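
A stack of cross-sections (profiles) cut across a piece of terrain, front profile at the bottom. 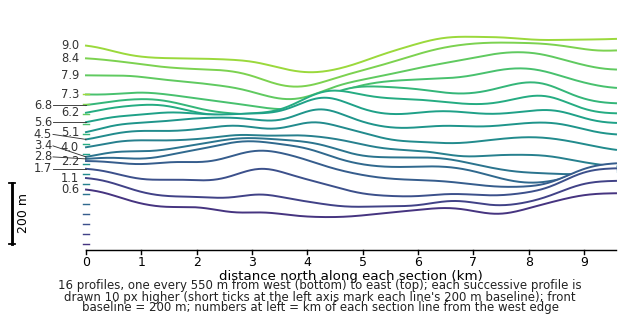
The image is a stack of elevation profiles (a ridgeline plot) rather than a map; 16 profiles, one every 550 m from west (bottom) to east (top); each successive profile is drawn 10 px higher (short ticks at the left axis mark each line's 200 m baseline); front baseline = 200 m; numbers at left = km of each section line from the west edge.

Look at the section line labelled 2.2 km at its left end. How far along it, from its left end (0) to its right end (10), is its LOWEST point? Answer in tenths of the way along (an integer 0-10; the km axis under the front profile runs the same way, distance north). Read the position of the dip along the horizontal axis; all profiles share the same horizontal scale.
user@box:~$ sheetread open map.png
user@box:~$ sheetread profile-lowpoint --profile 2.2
8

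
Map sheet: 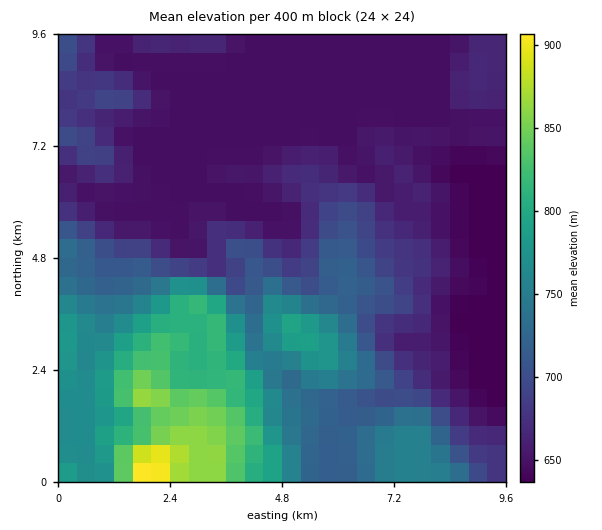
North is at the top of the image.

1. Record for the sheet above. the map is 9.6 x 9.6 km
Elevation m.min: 640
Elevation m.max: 920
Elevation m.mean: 700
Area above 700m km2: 36.6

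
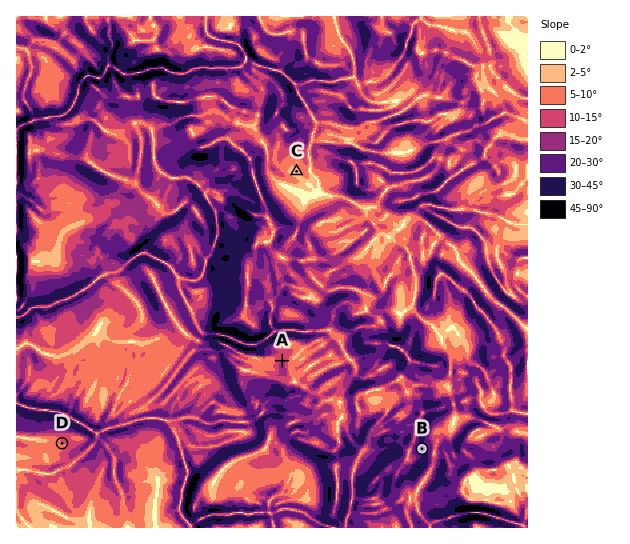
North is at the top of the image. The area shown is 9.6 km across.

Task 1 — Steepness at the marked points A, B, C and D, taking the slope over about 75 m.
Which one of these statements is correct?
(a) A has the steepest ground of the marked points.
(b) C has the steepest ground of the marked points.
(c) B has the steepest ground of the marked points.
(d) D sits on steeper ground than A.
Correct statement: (c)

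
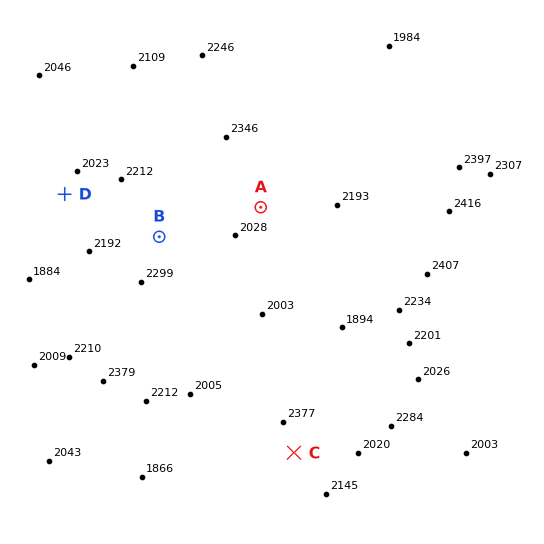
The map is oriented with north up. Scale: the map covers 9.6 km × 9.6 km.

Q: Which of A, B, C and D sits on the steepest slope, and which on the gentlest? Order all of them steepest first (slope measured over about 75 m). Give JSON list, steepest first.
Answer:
["C", "A", "B", "D"]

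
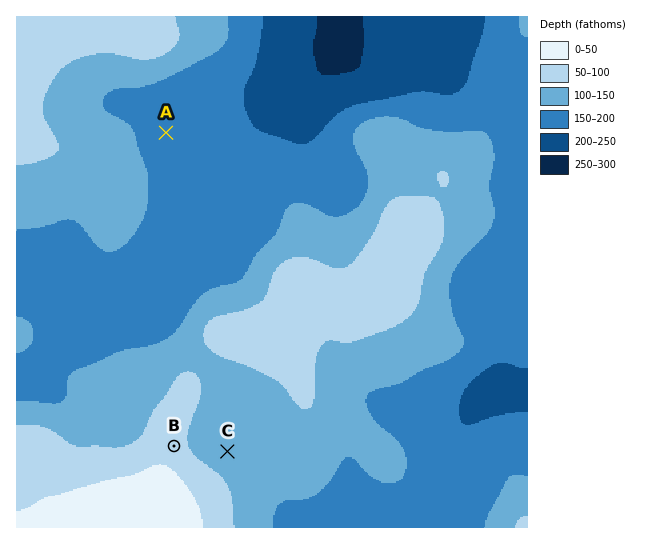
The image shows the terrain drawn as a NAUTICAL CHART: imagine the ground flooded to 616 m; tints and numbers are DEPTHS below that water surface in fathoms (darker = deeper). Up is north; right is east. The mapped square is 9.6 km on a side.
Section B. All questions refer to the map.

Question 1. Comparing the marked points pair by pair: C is lower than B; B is higher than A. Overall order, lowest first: A C B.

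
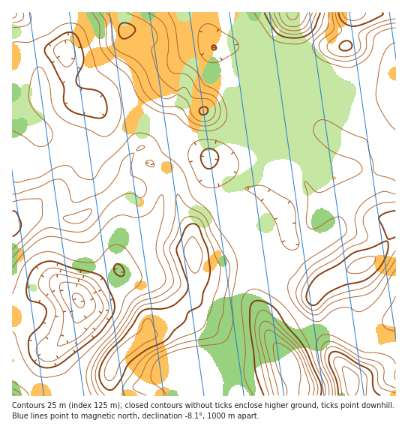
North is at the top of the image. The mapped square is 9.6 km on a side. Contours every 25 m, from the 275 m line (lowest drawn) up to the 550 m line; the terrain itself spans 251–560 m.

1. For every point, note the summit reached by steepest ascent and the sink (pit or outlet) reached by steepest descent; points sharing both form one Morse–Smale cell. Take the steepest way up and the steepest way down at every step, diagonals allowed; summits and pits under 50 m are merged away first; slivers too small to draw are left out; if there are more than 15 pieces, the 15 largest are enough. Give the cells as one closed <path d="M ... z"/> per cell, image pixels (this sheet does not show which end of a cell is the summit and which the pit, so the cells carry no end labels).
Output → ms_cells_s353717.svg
<path d="M326 83l-14 0-6 11-14 14 9 26 2 10-1 4-10 3-36-2-18 10-8 2-20-3 34 29 20 7 17 16 5 8 2 12-2 2-37 10 4 10 3 28-1 20 16 38 13 18 4-10 18-15 30-6 12 9 12 1 36-17 0-230-20 2z"/><path d="M182 142l-8 2-16 12 17 18 4 30 13 26 0 16 4 28-2 22-26 22-20 7 1 11-17 9-16 13-6 14 0 12 4 12 96 0 8-16 0-10 10 7 8 1 36-8 16-6-17-26-15-36 0-22-4-32-23-40-19-44-1-6z"/><path d="M158 157l-8 7 10 10 3 6-1 16-7 22-13 16-21 22-3 6 1 8-41 30 2 10-5 18-22 22 5 12 11 18 3 16 40 0-2-24 6-14 16-13 17-9-1-11 20-7 26-22 2-22-4-28 0-16-13-26-4-30z"/><path d="M146 147l-8 2-11 13-4 22-41 33-14 2-14-5-20 0-22 10 0 91 8-2 14-19 10-7 18-1 16 13 41-29 0-12 34-38 7-14 3-26-3-6-10-10 8-8z"/><path d="M80 102l-10 4-18 18-10 7-4 0-12-10-14-15 0 118 22-10 20 0 14 5 14-2 41-33 4-22 15-16-1-10 4-18-19-6-22-1-10-6z"/><path d="M292 12l-50 0-5 4-11 24-12 8-6-16-2-20-90 2 9 16 3 12 18 18 11 24 11 9 16 0 14 14-2-7 1-6 15-16 20-8 24 1 24-13 22-6-5-26z"/><path d="M302 53l-22 5-24 13-24-1-20 8-9 8-7 12 1 6 5 6-18-17-16 0-6-2-17 27 11 5 22 17 32 18 8 2 22-2 13-10 5-28 8-6 20-3 6-3 18-20 2-8-6-12z"/><path d="M396 318l-36 17-12-1-12-9-30 6-18 15-3 6 3 12-6 3-46 11-8-1-10-7 0 10-7 16 185 0z"/><path d="M116 12l-44 0-1 22-7 16 3 10 1 20 4 14 6 8 16 3 10 6 22 1 20 6 17-28-8-8-9-22-18-18-3-12z"/><path d="M396 12l-44 0-1 20-5 14-26 1-18 6 4 15 6 12-1 4 15-1 50 7 18-1z"/><path d="M58 285l-18 4-20 24-8 3 0 80 38 0-3-20 1-22 26-24 6-20-1-10-13-12z"/><path d="M64 50l-20 1-32 11 0 42 4 8 22 19 10-4 22-21 8-4-6-8-4-14-1-20z"/><path d="M210 158l0 6 19 44 21 34 36-10 2-2-4-16-12-13-10-9-14-3-8-4z"/><path d="M50 12l-38 0 0 49 32-10 20-1 1-10-10-14z"/><path d="M352 12l-60 0 6 18 3 22 3 1 16-6 26-1 5-14z"/>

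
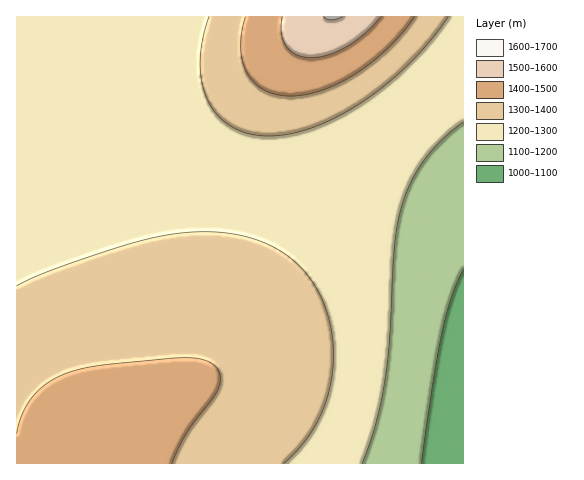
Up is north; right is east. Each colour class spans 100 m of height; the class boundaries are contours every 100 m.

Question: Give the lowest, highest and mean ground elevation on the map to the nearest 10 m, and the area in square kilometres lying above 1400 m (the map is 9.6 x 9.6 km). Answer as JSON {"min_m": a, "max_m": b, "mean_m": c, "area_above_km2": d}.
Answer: {"min_m": 1040, "max_m": 1610, "mean_m": 1300, "area_above_km2": 12.5}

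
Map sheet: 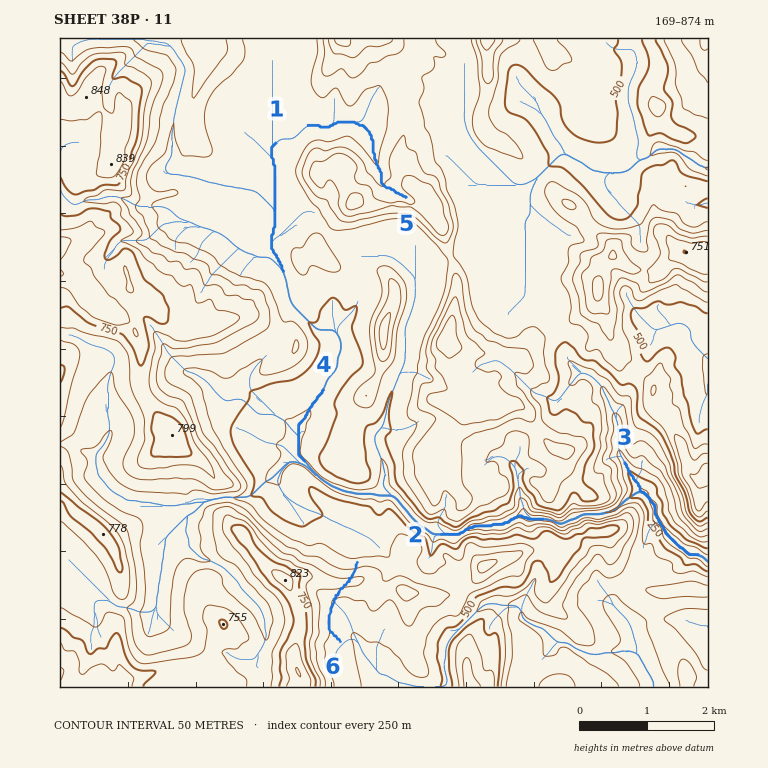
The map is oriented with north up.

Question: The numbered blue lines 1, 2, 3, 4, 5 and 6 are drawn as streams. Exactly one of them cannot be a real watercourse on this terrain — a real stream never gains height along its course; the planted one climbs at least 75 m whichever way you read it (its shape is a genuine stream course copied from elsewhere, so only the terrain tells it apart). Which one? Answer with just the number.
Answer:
6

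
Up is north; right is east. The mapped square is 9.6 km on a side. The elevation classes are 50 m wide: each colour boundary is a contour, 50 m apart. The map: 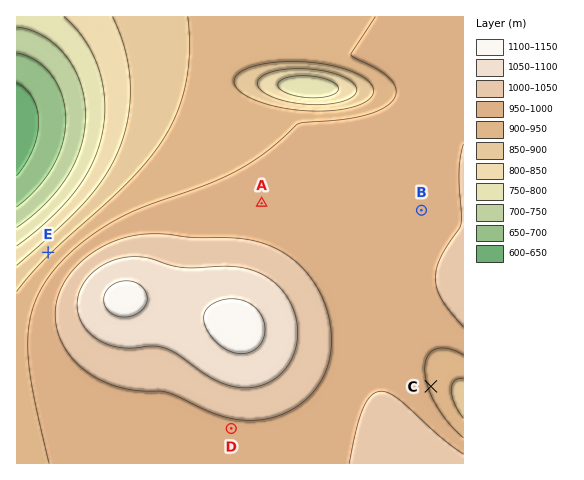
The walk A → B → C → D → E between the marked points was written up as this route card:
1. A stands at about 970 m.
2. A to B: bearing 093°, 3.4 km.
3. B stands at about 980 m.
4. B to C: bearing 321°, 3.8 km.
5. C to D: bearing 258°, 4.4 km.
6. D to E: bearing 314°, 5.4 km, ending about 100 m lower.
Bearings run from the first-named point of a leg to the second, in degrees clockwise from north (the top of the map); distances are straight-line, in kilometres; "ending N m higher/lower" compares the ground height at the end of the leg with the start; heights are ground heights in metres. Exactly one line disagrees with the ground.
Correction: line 4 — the bearing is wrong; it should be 177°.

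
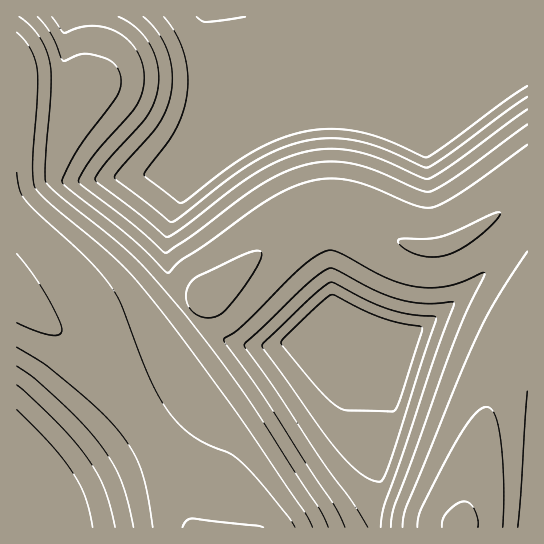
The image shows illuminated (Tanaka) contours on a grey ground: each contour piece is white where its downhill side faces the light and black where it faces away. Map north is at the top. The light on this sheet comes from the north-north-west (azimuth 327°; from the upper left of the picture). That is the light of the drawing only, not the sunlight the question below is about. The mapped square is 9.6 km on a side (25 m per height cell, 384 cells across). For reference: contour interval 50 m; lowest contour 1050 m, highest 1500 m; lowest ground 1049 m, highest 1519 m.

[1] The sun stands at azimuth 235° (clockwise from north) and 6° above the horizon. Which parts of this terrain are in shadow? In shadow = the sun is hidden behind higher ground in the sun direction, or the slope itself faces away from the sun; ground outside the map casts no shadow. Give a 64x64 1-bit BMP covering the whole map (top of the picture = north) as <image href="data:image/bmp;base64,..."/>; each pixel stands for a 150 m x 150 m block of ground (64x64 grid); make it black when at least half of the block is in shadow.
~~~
<image width="64" height="64" href="data:image/bmp;base64,Qk0+AgAAAAAAAD4AAAAoAAAAQAAAAEAAAAABAAEAAAAAAAACAAATCwAAEwsAAAIAAAAAAAAA////AAAAAAAAAAAAf/AADwAAAAD/8AAPAAAAAP/4AAcAAAAB//gABwAAAAH//AAHAAAAAf/8AAcAAAAD//4ABwAAAAP//gADAAAAB//+AAMAAAAH//4AAwAAAAf//wADAAAAD///AAEAAAAP//8AAQAAAB///wABAAAAH///AAAAAAA///4AAAAAAH///gAAAAAAf//8AAAAAAD///wAAAAAAf//+AAAAAAD///4AAAAAAP///AAAAAAB///8AAAAAAP///gAAAAAB///+AAAAAAPwH/wAAAAAB+AD/AAAAAAPwAB4AAAAAB+AAAAAAAAAP4AAAAAAAAB/gAAAAAAAAP+AAAAAAAAB/4AAAAAAAAf/gAAAAAAAD//AAAAAAAA//8AAAAAAAH//4AAAAAAA///gAAAAAAP//+AAAAAAB///8AAAAAAP///wAAAOAA////gAAD8AD////AAA/wAP///8AAH/gA////4AB/+AD////gAP/8AP////AD//wA////8Af//gB+H//gD//+AHwD/+Af//8AfAB/wAf//wB+AB+AAH/8AH4AAgAAAAAAfgB4AAAAAAB+APwAAAAAAH4B/gAAAAAAfwH/AAAAAAB/A/8AAAAAAH8D/4AAAAAA/wf/gAAAAAD/j//AAAAAAP+f/8AAAAAA////wAAAAAD////gAAAAAA=="/>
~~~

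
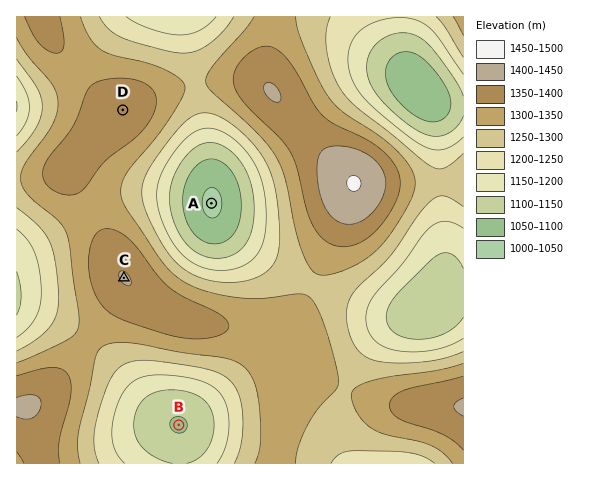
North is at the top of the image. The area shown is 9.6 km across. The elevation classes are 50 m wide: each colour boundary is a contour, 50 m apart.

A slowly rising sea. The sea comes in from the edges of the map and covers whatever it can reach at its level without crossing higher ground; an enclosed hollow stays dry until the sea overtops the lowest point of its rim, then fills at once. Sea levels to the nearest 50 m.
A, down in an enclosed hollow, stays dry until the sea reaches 1300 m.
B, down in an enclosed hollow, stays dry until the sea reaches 1150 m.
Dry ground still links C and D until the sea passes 1350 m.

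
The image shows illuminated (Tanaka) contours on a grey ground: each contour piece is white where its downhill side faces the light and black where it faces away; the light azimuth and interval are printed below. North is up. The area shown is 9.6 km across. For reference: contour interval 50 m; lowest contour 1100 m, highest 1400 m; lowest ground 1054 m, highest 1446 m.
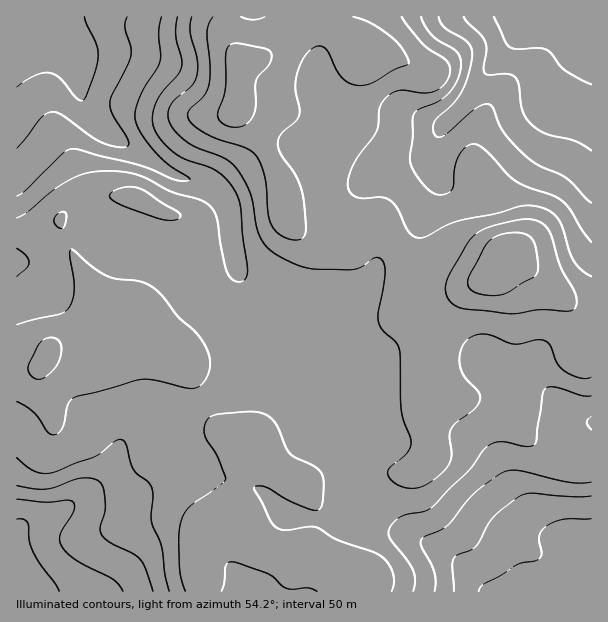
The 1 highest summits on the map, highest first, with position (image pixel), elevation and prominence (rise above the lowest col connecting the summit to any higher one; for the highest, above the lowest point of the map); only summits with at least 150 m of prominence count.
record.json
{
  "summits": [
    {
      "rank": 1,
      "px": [501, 263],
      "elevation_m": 1446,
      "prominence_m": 392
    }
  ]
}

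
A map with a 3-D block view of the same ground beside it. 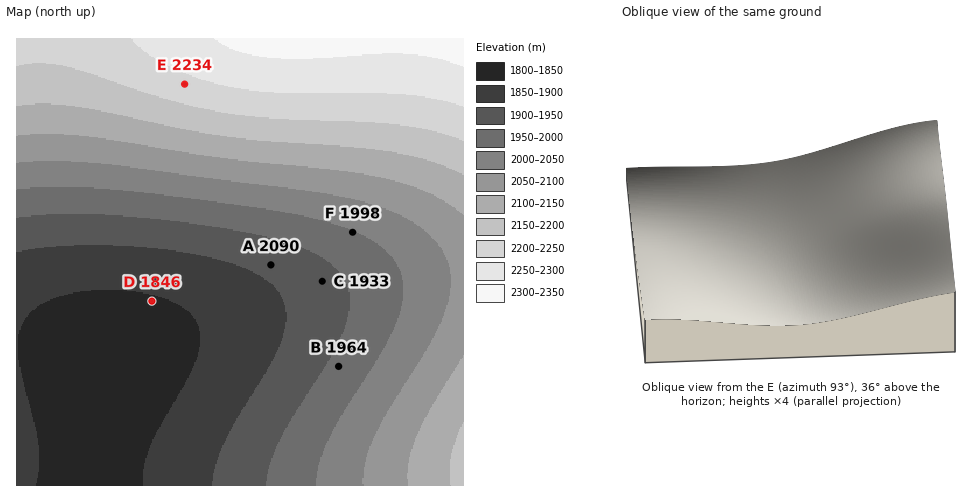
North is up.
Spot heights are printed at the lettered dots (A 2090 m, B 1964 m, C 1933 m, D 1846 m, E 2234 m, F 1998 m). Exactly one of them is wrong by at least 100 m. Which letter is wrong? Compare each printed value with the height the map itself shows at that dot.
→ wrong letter A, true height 1915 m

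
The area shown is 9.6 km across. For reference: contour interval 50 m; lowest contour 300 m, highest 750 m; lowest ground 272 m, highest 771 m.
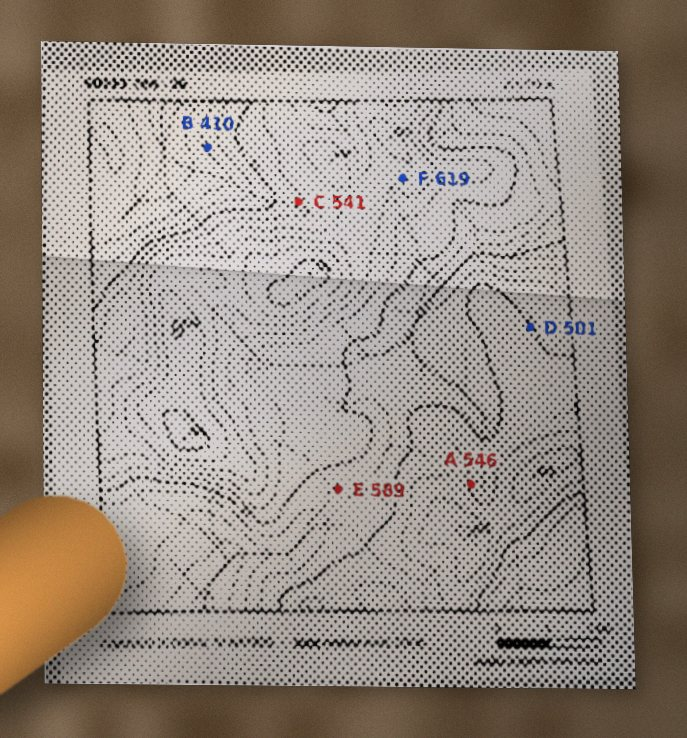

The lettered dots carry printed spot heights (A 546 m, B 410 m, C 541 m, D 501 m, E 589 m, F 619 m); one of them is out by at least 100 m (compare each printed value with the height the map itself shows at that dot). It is E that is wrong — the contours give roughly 464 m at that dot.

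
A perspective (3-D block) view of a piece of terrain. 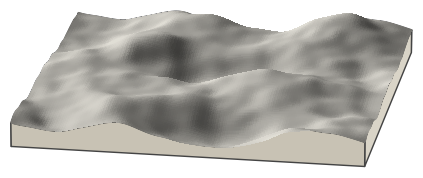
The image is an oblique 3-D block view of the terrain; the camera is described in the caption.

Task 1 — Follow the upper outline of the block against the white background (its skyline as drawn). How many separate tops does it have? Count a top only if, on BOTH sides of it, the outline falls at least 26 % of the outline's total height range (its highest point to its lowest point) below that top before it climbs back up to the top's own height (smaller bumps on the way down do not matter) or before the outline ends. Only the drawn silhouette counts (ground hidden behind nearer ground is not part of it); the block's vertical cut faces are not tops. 0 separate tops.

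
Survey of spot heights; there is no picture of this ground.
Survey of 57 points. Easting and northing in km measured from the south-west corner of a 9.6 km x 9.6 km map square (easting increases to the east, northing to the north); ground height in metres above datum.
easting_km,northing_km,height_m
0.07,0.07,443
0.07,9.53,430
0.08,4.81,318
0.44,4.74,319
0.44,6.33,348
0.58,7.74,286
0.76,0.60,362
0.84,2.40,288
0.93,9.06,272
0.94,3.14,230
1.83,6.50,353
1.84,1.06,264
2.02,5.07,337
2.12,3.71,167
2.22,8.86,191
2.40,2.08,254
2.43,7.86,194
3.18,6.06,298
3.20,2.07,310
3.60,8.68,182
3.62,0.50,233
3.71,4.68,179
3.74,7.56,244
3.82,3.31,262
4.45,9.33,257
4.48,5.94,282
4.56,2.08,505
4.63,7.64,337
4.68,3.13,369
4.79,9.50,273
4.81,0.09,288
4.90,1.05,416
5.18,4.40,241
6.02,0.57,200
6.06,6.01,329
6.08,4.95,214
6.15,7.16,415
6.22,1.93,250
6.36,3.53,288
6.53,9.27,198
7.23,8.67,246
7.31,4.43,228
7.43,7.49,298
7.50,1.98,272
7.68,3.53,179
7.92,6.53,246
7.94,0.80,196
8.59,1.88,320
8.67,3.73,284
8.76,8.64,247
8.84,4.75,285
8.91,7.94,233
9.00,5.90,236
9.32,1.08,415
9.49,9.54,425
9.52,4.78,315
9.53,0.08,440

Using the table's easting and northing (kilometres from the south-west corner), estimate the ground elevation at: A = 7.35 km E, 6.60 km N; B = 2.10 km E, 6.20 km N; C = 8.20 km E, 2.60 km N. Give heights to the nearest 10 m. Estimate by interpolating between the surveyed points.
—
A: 280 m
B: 350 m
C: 270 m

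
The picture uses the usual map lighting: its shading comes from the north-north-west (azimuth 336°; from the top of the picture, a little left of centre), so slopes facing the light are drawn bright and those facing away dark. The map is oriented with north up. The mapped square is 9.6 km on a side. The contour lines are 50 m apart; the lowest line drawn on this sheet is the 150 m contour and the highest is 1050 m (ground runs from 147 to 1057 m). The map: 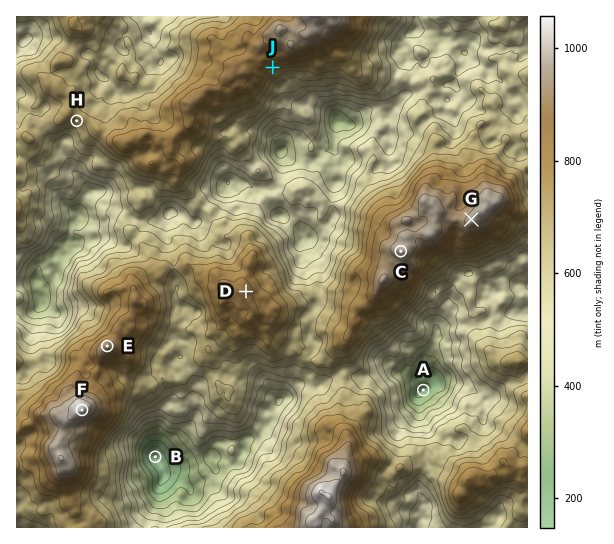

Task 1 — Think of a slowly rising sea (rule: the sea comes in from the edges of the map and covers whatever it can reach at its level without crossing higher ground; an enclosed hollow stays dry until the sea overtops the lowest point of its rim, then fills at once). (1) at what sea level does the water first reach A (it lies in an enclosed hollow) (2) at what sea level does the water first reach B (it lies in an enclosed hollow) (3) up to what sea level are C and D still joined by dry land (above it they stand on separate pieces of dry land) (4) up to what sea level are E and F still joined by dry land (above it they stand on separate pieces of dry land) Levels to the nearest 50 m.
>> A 550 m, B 500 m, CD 650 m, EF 850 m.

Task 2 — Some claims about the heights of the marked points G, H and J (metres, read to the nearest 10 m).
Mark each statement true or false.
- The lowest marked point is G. false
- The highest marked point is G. true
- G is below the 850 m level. false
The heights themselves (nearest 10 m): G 980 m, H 690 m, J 780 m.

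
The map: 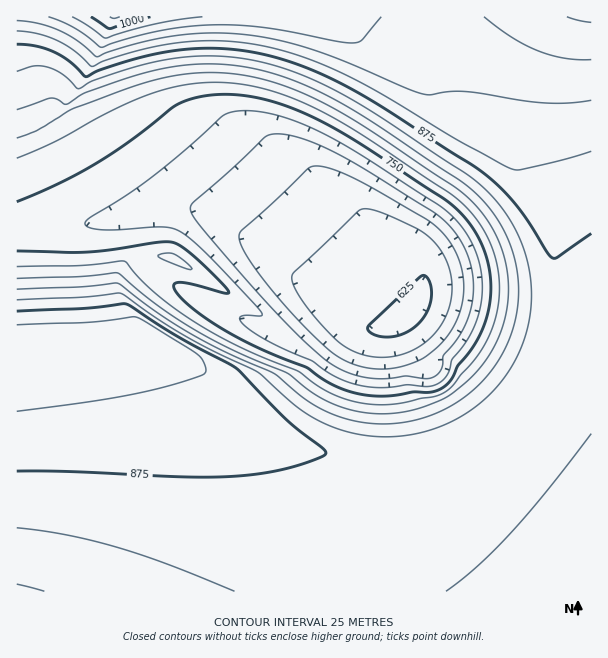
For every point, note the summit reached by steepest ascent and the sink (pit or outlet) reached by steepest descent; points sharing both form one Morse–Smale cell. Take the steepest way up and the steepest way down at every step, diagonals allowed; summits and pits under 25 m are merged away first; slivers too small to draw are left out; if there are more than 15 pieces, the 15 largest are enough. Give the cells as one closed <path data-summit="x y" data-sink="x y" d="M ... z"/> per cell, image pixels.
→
<path data-summit="114 17" data-sink="410 317" d="M432 16l-415 0-1 214 70-6 51-12-3 6 0 15 6 28 7 7 39 24 56 27 36 13 7 0 29-25 6-3 9 0 40 24 21 0 14-6 8-7 8-10 4-21-4-12-36-39-6-11 0-7 13-27 43-63 8-15 0-15-8-41z"/><path data-summit="17 353" data-sink="17 591" d="M150 336l-51 10-83 7 1 239 575-1 0-132-65-50-11-11-3-1-28 29-18 12-29 13-19 6-29 5-27 0-21-4-34-10-29-15-51-39-46-40-15-11z"/><path data-summit="17 353" data-sink="410 317" d="M137 212l-51 12-70 7 1 121 82-6 51-10 26 13 82 69 29 20 37 16 39 8 39-2 44-12 39-22 27-27-3-7-95-78-24 14-21 0-40-24-9 0-12 8-23 20-7 0-47-18-55-28-29-18-7-7-6-28 0-15z"/><path data-summit="591 17" data-sink="410 317" d="M555 16l-122 1 1 37 8 41 0 15-8 15-43 63-13 27 0 7 6 11 30 31 8 14 0 19-10 17 13 8 88 75 16-20 12-23 9-25 6-32-2-48-6-27-16-48-6-39 0-19 4-32 8-27 18-39z"/><path data-summit="591 17" data-sink="17 591" d="M591 16l-35 1-18 40-8 27-4 32 2 36 4 22 12 33 10 42 2 48-6 32-9 25-12 23-15 19 13 13 64 49z"/>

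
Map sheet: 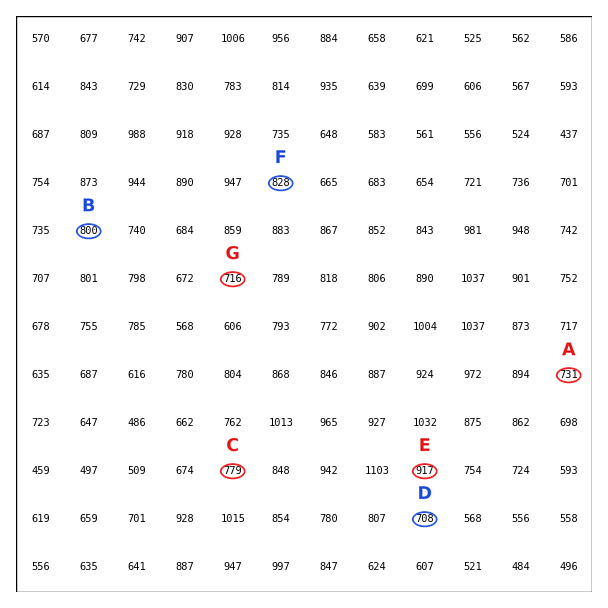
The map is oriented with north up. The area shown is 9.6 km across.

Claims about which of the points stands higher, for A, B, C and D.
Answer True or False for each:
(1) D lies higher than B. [False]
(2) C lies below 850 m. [True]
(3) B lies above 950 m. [False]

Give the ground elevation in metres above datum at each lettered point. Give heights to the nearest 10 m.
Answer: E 920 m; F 830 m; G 720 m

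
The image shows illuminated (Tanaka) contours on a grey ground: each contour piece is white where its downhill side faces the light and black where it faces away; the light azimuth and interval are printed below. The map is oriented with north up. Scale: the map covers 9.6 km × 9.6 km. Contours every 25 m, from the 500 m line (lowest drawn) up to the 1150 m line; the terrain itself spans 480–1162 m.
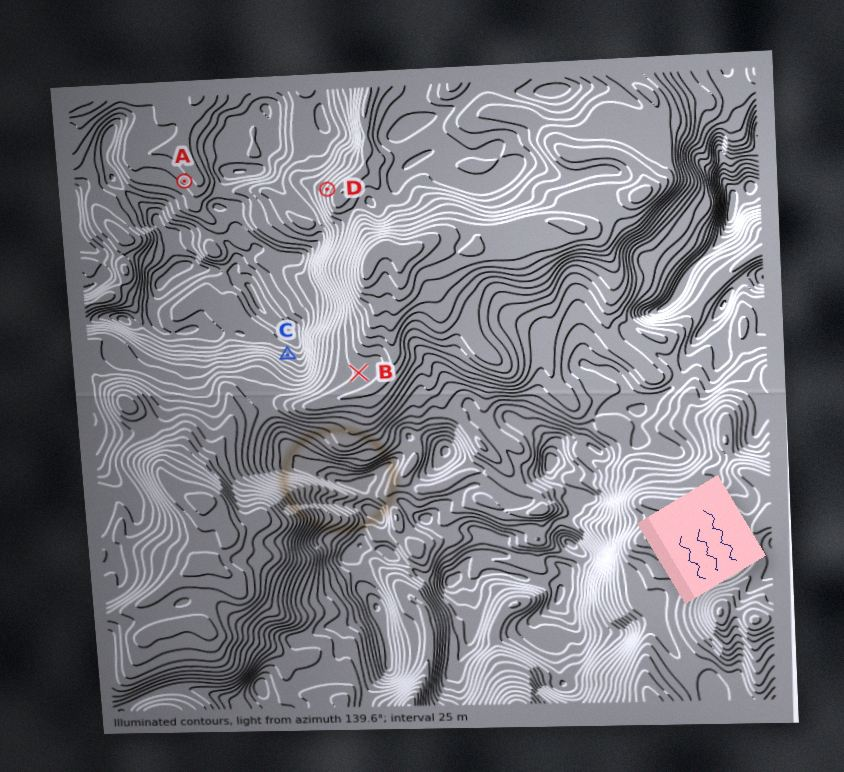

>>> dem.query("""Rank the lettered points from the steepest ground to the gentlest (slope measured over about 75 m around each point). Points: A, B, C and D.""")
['D', 'C', 'A', 'B']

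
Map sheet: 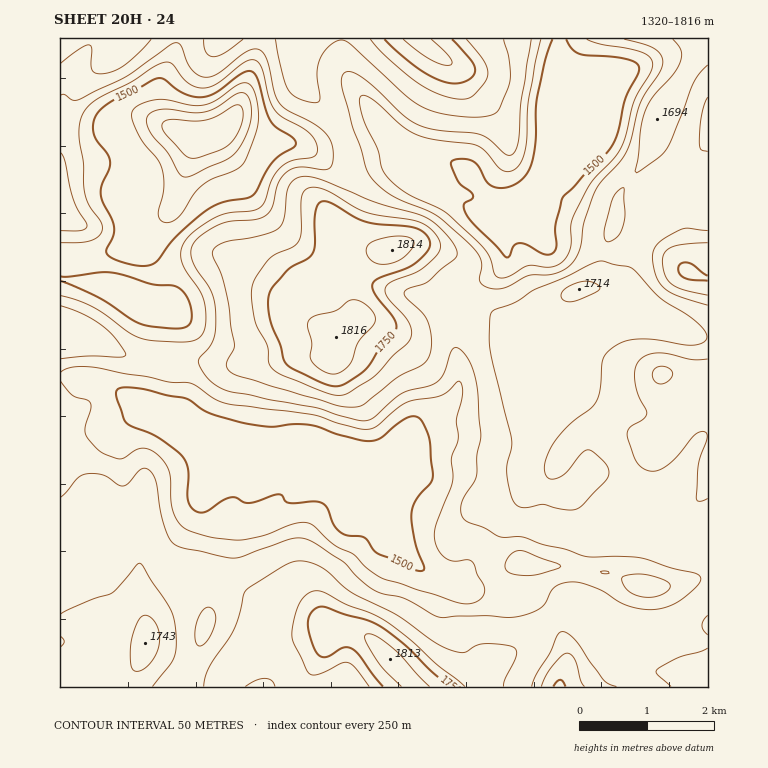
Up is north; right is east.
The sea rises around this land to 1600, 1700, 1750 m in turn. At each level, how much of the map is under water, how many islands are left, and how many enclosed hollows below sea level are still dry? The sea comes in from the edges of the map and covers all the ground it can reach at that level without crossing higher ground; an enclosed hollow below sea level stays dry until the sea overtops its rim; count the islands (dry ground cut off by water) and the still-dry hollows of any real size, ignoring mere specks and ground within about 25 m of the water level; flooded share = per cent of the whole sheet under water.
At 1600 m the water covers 44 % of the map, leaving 0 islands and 0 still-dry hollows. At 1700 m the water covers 90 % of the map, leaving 2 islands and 0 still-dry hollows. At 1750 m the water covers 94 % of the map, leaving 1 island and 0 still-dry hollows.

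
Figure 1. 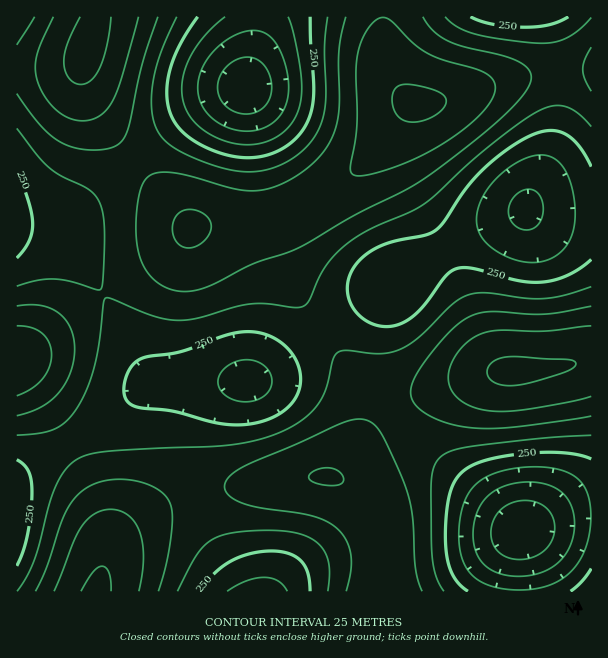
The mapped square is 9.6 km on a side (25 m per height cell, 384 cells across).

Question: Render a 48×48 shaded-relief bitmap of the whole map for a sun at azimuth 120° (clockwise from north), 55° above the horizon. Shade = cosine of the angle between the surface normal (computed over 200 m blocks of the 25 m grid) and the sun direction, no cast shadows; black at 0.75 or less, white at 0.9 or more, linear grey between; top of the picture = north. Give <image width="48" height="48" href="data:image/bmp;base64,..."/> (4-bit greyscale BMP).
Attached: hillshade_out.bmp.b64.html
<image width="48" height="48" href="data:image/bmp;base64,Qk32BAAAAAAAAHYAAAAoAAAAMAAAADAAAAABAAQAAAAAAIAEAAATCwAAEwsAABAAAAAAAAAAAAAAABEREQAiIiIAMzMzAERERABVVVUAZmZmAHd3dwCIiIgAmZmZAKqqqgC7u7sAzMzMAN3d3QDu7u4A////ABESNWiau7u7uqmHZDMjRWiZmZh2VDMiEQESNGeZq7u7qqmIZUMzRWiaqpl2VDIhEQASNFeJqqqqqqmYdlRERXiau6qYZUMhEQARJFaJmqqqqZmYh2VVVniau7updlQyEQERJFZ4mZmZmZmZiHZlVniavMu6l2UyIRESI1Z4iZmZiJmZiHdmZ3iavMy7mHZDIiIiI0VniIiIiIiIiId3d3iavMzLqYZUMzIiM0VneIh3d3d4iIh3d4iau8zLuodlREMzNEVWd3d3ZmZ3d3d3eIiZq7zLuph2VVREREVWZmZmZVVWZnd3eIiZqru7uqmHZmZVVVVVZmZmVVRFVWZ3eIiJmqq7uqmYd3dmZVVVVmZlVURERFVneIiImZqqqqqZiIiHd2ZlVWZlVUMzM0VWd4iIiJmqqqqpmZmYiHdmZmZmVUQzIzRWZ3iIiIiZqqqqqaqpmYd2ZmZmZVQzIjRFZ3d3d3iJmqqqqqqqqpiHdmd3dmVDMzRFZnd2ZneImZmqqqq7uqmHd3d4d3ZUMzRFZmZmZmZ3iJmZmaqru6mYd3iIiHdlRERVZmZVVVVneIiImZqru6qYiIiJmYdmVEVVZmVUREVWZ3d3iImaqqqYiIiZmZh2ZVVmZlVDMzRFZmZmd3iZqqmYiIiZmZh3ZmZmZlRDIjNFVVVVZmeJmZmYiIiZmZiHdnd3dlQzIiNEVVVEVVZ4iZiIiIiZmZiHd3eHd2VDIiM0RERERFVniIh3d4iZmZiIeIiIh2VDIjNEREQzM0Vmd3d3d3iZmZiIiImZmHZUMzRFVUQzM0VWZ3ZmZ3iJmZmIiJmZmYdVRERVVVRDM0VWZmZmZneJmZmIiZqqqYdlVVVmZVRDM0VWZmVVVmeImZiIiZqqqph3ZmZmZlVERFVmZmVVVWeIiZiIiZqruqmId3d3dmVERFVmZlVUVWZ4iIiIiJqruqmYiIiId2VERFVmZmVURVZ3iIh3eImqqqqZmZmZh2VURFVmZmVURVZnd3d3d4iaqqqqqqqpmHZURFZnd2ZVVVZmd2ZmZneJmqqqq7u6mHZURFZnd3ZlVVVmZmVURVZ4mZqqu7u7qYdlRFZnd3dmZVZmZVRDM0VniJmqu8zMupdlVVVnd3d3ZmZmVUMyIjNGd4mau8zMu5h2VVVneIiHd3ZmVUMhESI0Z3iaq8zMy6l2VVVneImYiId2ZUMhEBEkVneJqrzMzLmHZVVneJmZmZiHZlMhAAEjRWeImqvMzLqXZlVmeJqqqqmYd1QxAAASRWZ4iaq7zLqYdlVWeJqru7qpmGUyEAASNVZ3eJmru7qYdlVWeJq7u7u6qXZDEAASNFZnd3iZqqqYdkRVaJq7zMy7qYdTIQASNVZmZnd4mZmHZkRFZ5q8zMzMupdkIRESNWZmZmZneIh2ZTNEV4q7zMzMuphlMhESNWZ3ZmVWZmZlVDM0VomrzMzMu6h1QhESNWd3dmVVVVVURCIjRnmrvMzMu6l2QyEiNWeIh2ZURERDMxIjRXiavMzLu6mGVCIiNWeIiHZVRDMyIg=="/>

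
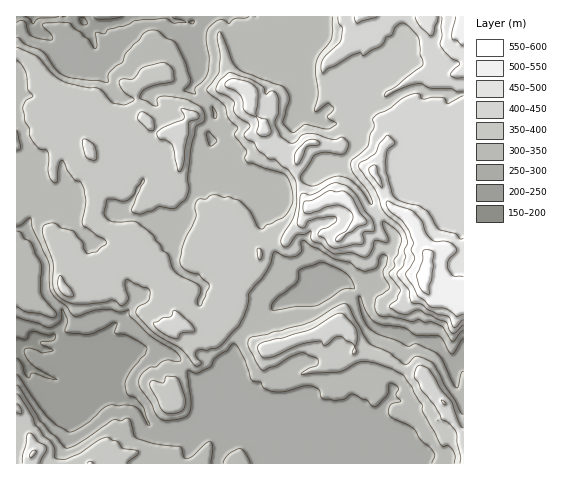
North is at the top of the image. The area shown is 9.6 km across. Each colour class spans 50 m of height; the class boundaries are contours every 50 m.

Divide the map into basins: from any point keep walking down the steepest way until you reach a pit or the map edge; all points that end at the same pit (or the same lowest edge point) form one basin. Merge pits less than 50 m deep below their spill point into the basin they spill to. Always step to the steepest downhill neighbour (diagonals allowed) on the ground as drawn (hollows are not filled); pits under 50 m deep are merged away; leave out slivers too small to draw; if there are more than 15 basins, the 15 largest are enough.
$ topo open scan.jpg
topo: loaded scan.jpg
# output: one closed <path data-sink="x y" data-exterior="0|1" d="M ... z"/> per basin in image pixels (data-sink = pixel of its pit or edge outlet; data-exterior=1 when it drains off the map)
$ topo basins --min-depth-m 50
<path data-sink="17 346" data-exterior="1" d="M18 52l-2 1 1 411 447-1 0-28-10-14-6-14-17-18-5-12-7-4-14-2-23-13-27-6-3-19-12-13-7 2-20 14-16 3-25 9-8 0-7-3-23-22-6 0-10 15-16-1-22-14-12-19-1-13-12-19-14-13-11-7 0-14-25-10-12-11 2-17-1-25 2-11-6-14 9-4 9-9 11 0 14 6 7-1 4-3 6-10-1-6-6-5-24 0-15-6-8-14-41-13-12-10-12-16z"/><path data-sink="33 17" data-exterior="1" d="M358 16l-342 1 0 35 15 7 16 20 15 9 34 10 4 10 9 6 21 5 13-1 6 5 1 6-6 10-4 3-7 1-14-6-11 0-9 9-9 4 6 14-2 11 1 25-2 17 12 11 25 10 0 14 11 7 14 13 12 19 1 13 8 10 2 7 24 16 16 1 3-3 16-28 2-24 19-20 2-13 10-8 16-2 5-9 11-9 7-15-5-7-8-25 0-11 7-17 8-5 26 5 5-4 1-9 7-8 0-4-6-7 6-19 7-9 19-8 12-12 0-6-9-11-3-8-17-11z"/><path data-sink="463 351" data-exterior="1" d="M343 198l-16 0-18 8-7 16-11 9-5 9-16 2-10 8-2 13-19 20-2 24-9 15 9 3 20 20 7 3 8 0 25-9 16-3 20-14 7-2 12 13 3 19 20 4 30 15 18 3 12 19 10 11 9 17 9 14 1-127-6 0-16-10-9 0-9-10 0-12-31-2-21-11-4-4-6-15-11-14 8-12-8-14z"/>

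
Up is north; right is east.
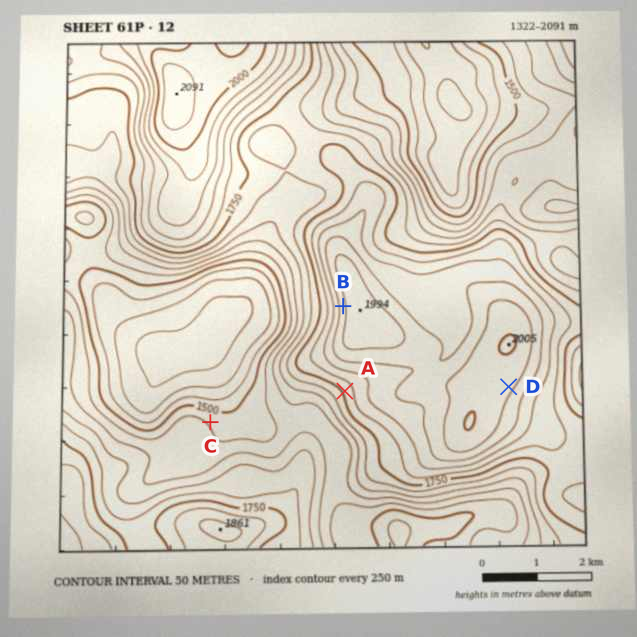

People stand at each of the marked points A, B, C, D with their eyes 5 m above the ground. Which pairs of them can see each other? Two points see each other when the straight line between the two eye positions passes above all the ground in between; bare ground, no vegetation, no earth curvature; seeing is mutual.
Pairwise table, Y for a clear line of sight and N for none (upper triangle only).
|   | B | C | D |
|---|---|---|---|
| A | N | Y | N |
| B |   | Y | N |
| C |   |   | N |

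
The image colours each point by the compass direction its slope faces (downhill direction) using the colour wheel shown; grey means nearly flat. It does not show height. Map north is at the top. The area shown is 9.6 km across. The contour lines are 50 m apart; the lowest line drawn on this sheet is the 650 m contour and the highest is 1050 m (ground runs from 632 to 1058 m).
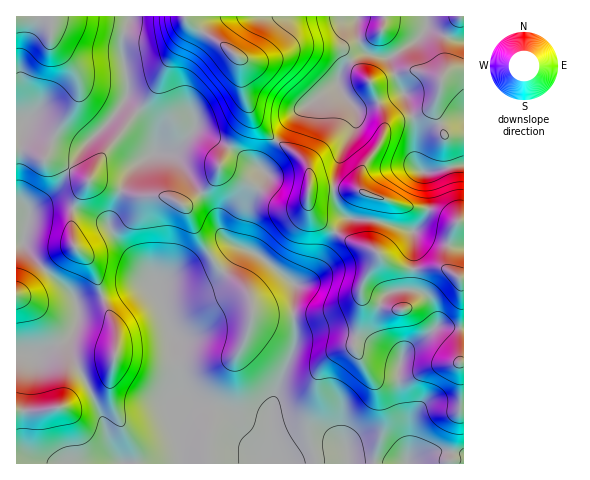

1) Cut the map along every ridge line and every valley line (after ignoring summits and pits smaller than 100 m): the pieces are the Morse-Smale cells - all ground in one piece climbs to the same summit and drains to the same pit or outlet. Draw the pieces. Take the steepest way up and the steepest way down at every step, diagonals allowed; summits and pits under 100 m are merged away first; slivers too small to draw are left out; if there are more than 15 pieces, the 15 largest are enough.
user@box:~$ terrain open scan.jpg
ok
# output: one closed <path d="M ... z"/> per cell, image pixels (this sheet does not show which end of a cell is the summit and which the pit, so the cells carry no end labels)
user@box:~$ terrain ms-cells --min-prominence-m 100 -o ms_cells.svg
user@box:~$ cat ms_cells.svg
<path d="M185 16l-55 0-9 29 7 40-2 16 25 24 4 8 1 14-3 7-14 8-13 16-17 42 0 7 10 15 21 22 16 23-10-3-9 2-60 19-4-10-41-38-9-14-7 0 0 220 447 1 1-242-5-1-4 4-6 16-4 23 4 8-11-5-15 2-25-2-13-6-11-12-24-8-30-19-8-7-4-13 2-16-2-20-13-14-32-22-11-15-10-28-2-28-19-16-28-18z"/><path d="M463 16l-277 0-1 2 12 11 24 14 19 16 2 28 10 28 11 15 32 22 13 14 2 9-2 27 4 13 8 7 30 19 24 8 11 12 13 6 11 2 29-2 10 3-3-11 4-18 6-16 4-4 5 0z"/><path d="M129 16l-113 1 0 225 7 1 9 14 41 38 4 10 60-19 18 0-15-22-21-22-10-15 0-7 17-42 13-16 14-8 3-7-1-14-4-8-25-24 2-16-7-40 8-25z"/>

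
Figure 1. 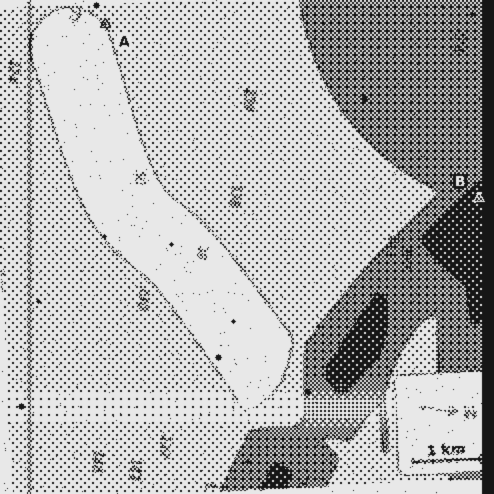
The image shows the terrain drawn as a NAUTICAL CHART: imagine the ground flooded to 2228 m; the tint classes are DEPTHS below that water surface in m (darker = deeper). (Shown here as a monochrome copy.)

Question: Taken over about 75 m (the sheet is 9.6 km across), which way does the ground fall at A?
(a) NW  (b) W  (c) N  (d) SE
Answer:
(a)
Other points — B NE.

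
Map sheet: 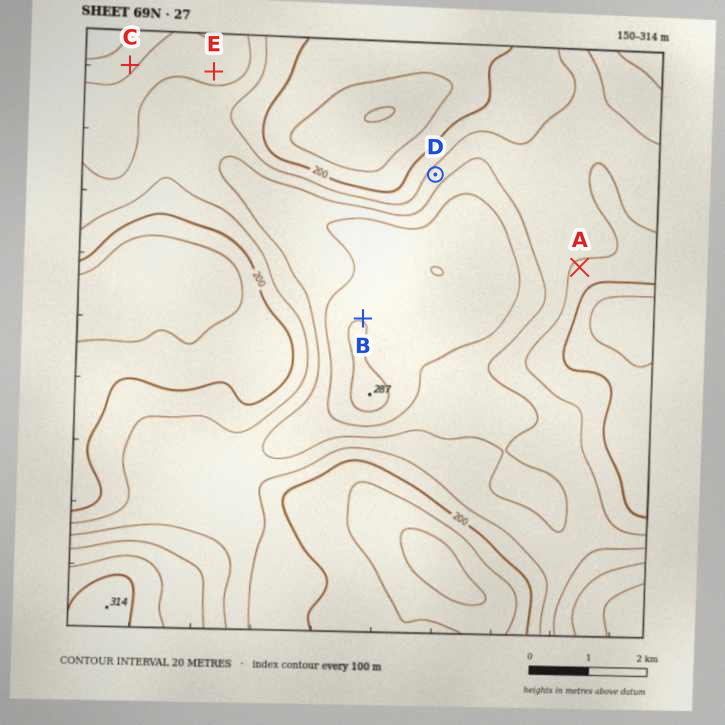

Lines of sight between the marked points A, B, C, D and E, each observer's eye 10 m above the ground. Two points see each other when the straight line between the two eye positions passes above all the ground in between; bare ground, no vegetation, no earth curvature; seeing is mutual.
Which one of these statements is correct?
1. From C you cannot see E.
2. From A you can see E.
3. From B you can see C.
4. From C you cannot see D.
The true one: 3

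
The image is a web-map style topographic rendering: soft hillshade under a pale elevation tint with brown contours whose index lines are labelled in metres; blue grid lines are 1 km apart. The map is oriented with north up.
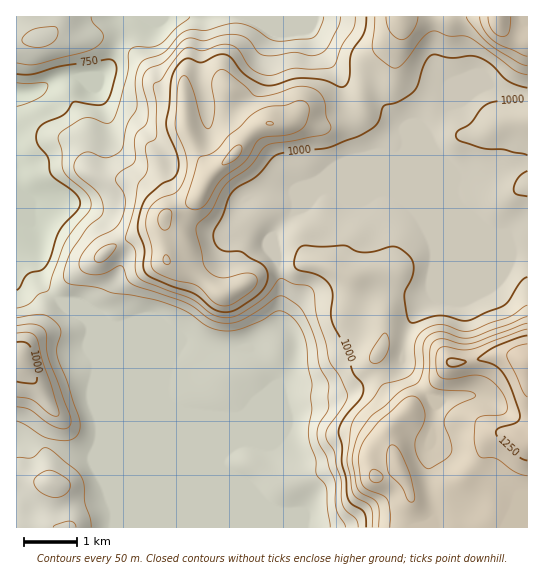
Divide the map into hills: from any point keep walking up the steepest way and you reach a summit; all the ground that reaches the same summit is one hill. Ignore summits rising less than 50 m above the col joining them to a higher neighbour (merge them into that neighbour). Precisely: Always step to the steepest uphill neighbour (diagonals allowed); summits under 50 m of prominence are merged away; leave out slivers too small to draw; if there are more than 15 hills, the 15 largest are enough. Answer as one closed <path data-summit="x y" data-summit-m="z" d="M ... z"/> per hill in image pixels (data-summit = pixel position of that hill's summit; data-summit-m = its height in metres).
<path data-summit="527 362" data-summit-m="1348" d="M327 189l-13 4-35 34-6 8 0 11 8 32-1 43 12 17 1 16-9 23-11 11 2-3-2-6-12-18-11-13-41 1-27-8-44-18-25 4-30-12 8 11 0 9-3 7 8 17-3 42 7 18-3 43 18 45 0 21 413-1 0-306-6-1-16 13-13 0-94-38-12-3-49 3z"/><path data-summit="234 154" data-summit-m="1160" d="M277 16l-150 0-2 14-9 17-5 16-12 13-33 0-15 5-12 8-23 5 0 97 17 12 28-2 20 4 17 8 10 9 16 25 0 14-15 30-1 14-6 11-9-1-27-12-3 0 19 12 31 12 25-4 64 25 48 0 11 13 14 24 6-4 8-14 4-13 0-12-4-9-9-12 1-43-8-32 2-13 39-40 24-12 60-24 6-6 3-8-3-16-19-20-10-22-6-6-28-6-16-16-18-29z"/><path data-summit="498 17" data-summit-m="1231" d="M527 16l-249 0 29 12 18 29 16 16 28 6 6 6 10 22 19 20 3 16-3 8-6 6-74 32 14 6 23 0 16-3 22 3 94 38 13 0 16-13 5 0z"/><path data-summit="19 358" data-summit-m="1035" d="M17 192l-1 250 6 2 27-1 22 9 22 4 7-15 0-22-7-18 3-42-8-17 3-7 0-9-9-11-17-10-22-20-6-14-2-40z"/><path data-summit="51 483" data-summit-m="923" d="M49 443l-33 0 0 84 98 1 1-21-18-45 0-12-4 6-6 0z"/><path data-summit="39 38" data-summit-m="857" d="M126 16l-109 0-1 77 10 0 9-2 22-12 9-3 33 0 12-13 5-16 9-17z"/>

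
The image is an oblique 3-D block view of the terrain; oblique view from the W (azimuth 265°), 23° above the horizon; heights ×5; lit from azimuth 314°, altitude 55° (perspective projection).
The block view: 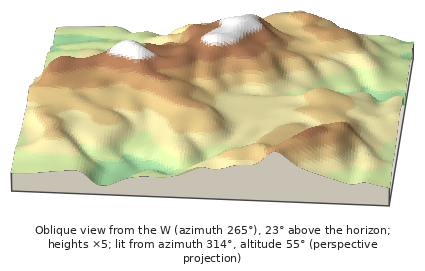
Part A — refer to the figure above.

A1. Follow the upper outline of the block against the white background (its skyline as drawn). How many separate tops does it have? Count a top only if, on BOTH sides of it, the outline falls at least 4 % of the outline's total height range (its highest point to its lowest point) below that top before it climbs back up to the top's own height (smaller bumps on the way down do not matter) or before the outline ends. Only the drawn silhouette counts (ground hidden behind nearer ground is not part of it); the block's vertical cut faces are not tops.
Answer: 2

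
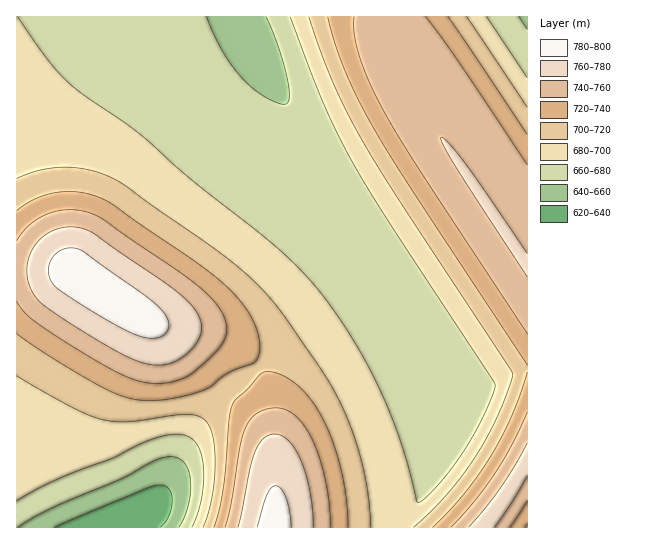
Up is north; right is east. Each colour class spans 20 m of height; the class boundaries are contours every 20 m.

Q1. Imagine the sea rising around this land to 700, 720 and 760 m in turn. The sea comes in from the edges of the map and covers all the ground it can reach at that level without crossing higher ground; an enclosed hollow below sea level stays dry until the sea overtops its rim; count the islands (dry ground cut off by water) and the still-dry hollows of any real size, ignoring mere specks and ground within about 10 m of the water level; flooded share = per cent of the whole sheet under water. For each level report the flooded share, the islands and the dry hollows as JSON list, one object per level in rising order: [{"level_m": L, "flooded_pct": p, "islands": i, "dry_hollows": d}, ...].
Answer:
[{"level_m": 700, "flooded_pct": 53, "islands": 0, "dry_hollows": 0}, {"level_m": 720, "flooded_pct": 65, "islands": 0, "dry_hollows": 0}, {"level_m": 760, "flooded_pct": 91, "islands": 1, "dry_hollows": 0}]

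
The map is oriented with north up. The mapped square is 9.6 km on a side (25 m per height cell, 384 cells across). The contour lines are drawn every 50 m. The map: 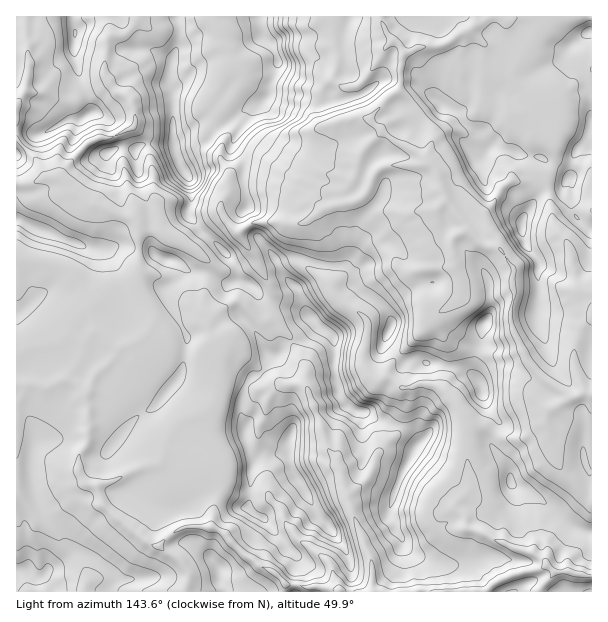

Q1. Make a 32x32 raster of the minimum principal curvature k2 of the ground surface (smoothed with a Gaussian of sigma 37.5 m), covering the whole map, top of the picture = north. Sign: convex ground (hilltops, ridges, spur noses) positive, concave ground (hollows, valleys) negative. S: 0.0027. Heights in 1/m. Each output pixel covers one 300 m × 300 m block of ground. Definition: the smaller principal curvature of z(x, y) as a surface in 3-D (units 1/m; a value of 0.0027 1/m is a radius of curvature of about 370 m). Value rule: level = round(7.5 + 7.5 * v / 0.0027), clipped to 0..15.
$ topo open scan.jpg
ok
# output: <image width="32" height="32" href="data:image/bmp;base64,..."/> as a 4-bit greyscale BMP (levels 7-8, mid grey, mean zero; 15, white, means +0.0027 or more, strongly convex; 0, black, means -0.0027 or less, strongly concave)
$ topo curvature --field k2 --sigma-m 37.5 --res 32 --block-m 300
<image width="32" height="32" href="data:image/bmp;base64,Qk12AgAAAAAAAHYAAAAoAAAAIAAAACAAAAABAAQAAAAAAAACAAATCwAAEwsAABAAAAAAAAAAAAAAABEREQAiIiIAMzMzAERERABVVVUAZmZmAHd3dwCIiIgAmZmZAKqqqgC7u7sAzMzMAN3d3QDu7u4A////AGZ0d1VkVmcAACBUEiMBUWJ2dXdnY3lQKXCAZnd3dRAFZld2YidkBmQFYGhWd0AEdmV3digwAEVQahJ3RlNXdndXd1N3iGOXFWUGlTdnZnd1V2Y4h3d0VUeEJXdGd1h3ZFd0ZFd3dkZYVENnZWZYVUdWdIh3d3VHZkNVR3ZGd2VnZ4Zod3hzhGhDVkSHNmRGZ2d2Z3dnc4RoBFdlaCRYVnd3dnd3d3N1VgZ1RXQWZGZFZmZnd3d1ZkMnUjIRWIRkVHh3Z3dndlV2NjNHhmdmJmV3d4Z3ZmdWhFZBcWVWYyhWd3d4d2dmRlR5YIYVZmB3Znd3d4Z3ZGVXkxNmNkNwl2Z4d3d1dldGJlJndUZlQGdWd3ZmZEdlYkYVdlRXVoFkVWQ0dzaFFUF0ZohGd1dQJ0c2eGdFIlcIRVZmZ3dUJHUlZ2VmVjdQACRXd3Z3VhhzR1VmZlYjMohXZUVndVMWYXVGZUQhSEJlZ3djh3VVQ2OUY0WFQHlgVmZ3ZTRlOHVlVAUgdXCFQVZ2Z3WEVUd3ZkgoJgATdVNkMjaGN3JWdndGJmaHFnRmd5czEWY3Zmd3ZiVlVCZ1V2eFR2cDWGZ3d2YoZlVld1ZmVERigYd3d3Z3NkZGZXZmZIVGdkF4d3d3dlZIRHZnZlhzZnc0M0Z3dndmR1ZWVlZnQ1Z3KIhkZndU"/>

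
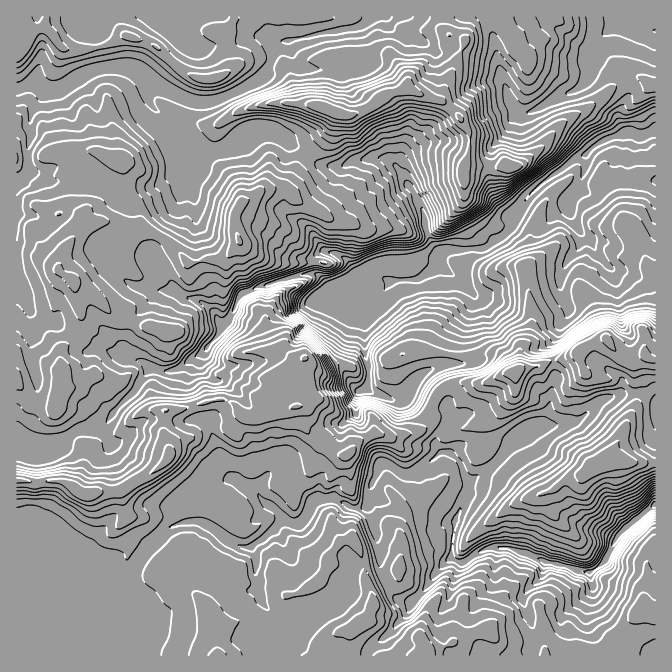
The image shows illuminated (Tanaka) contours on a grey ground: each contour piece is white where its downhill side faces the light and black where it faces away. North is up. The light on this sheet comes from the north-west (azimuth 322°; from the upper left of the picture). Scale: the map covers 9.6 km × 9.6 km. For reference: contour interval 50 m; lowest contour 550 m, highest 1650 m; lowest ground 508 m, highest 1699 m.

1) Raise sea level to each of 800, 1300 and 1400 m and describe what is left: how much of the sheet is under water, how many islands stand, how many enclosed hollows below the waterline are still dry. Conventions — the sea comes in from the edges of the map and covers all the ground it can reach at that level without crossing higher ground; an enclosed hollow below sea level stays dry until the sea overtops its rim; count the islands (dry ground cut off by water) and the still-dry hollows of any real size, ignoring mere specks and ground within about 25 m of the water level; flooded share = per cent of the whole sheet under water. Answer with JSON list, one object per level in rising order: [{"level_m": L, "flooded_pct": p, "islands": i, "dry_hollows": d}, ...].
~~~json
[{"level_m": 800, "flooded_pct": 8, "islands": 0, "dry_hollows": 0}, {"level_m": 1300, "flooded_pct": 56, "islands": 1, "dry_hollows": 0}, {"level_m": 1400, "flooded_pct": 77, "islands": 3, "dry_hollows": 0}]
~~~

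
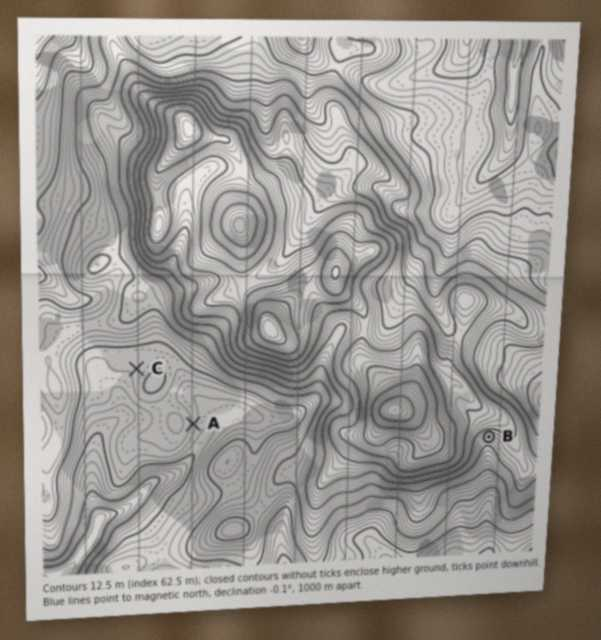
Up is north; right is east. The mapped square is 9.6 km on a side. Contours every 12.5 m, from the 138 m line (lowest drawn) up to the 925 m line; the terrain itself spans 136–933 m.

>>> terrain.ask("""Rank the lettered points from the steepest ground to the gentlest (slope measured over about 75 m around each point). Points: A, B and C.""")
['B', 'A', 'C']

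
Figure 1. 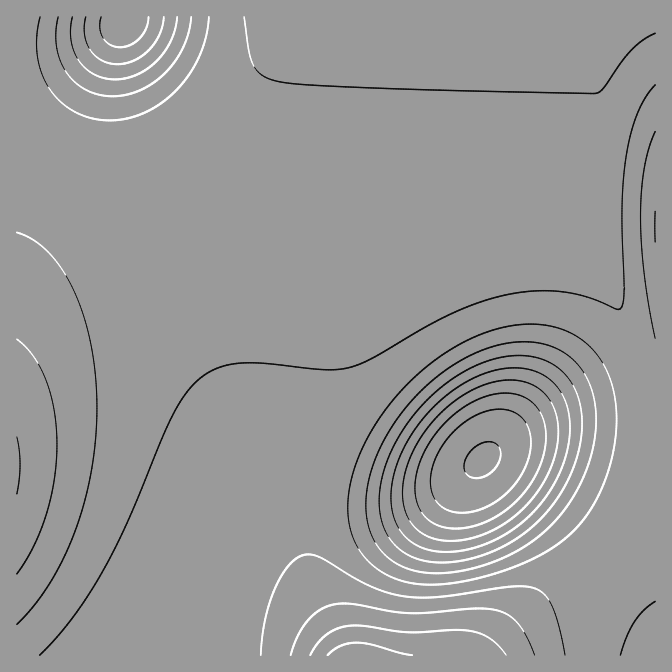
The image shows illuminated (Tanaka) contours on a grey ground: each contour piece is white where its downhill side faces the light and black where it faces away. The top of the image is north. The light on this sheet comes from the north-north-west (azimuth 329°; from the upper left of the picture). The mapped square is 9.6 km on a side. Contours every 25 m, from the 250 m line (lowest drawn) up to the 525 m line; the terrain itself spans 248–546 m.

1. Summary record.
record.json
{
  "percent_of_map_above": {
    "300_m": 97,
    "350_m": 94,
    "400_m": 89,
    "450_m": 59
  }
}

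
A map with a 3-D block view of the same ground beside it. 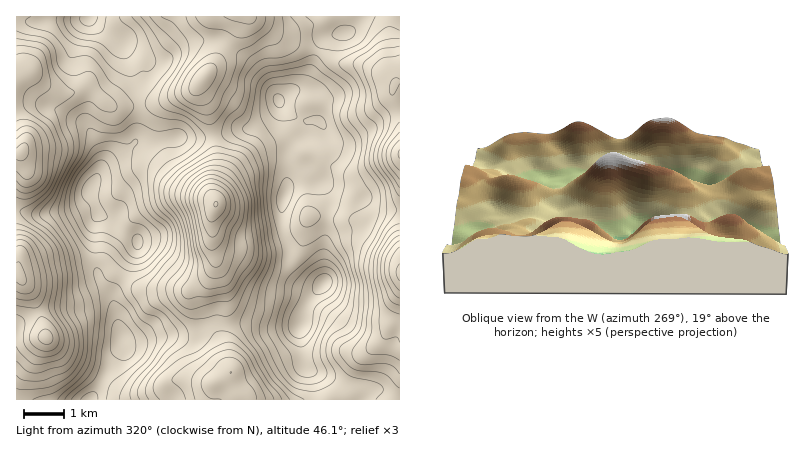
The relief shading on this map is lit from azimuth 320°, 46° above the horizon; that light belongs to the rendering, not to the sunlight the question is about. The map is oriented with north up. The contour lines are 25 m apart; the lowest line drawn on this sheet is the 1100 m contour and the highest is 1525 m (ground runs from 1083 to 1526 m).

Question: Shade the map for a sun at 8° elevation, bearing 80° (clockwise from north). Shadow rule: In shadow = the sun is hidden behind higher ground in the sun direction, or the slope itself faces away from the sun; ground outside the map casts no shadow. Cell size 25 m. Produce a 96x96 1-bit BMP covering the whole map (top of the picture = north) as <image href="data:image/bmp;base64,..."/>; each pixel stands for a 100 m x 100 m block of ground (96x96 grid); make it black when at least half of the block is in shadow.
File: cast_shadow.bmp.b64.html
<image width="96" height="96" href="data:image/bmp;base64,Qk2+BAAAAAAAAD4AAAAoAAAAYAAAAGAAAAABAAEAAAAAAIAEAAATCwAAEwsAAAIAAAAAAAAA////AAAAAAAAAAAAAAAAAAAAAAAAAAAAAAAAAAAAAAAAAAAAAAAAAAAAAAAAAAAAAAAAAAAAAAAAAAABwAAAAAAAAAAAAAAAwAAAAAAAAAAAAAAAQAAAAAAAAAAAAAAAAAAAAAAGAAAAAAAAYAAAAAAfAAAAAAAA8AAAAAA/AAAAAAAA8AAAAAB/AAAAAAAAcAAAAAB/AAAAAAAAAAAAAAB/AABgAAAAAAAAAAB+AADwAAAAAAAAAAB8AADwAAAAAAAAAAD8AABgAAAAAAAAAAD4AAAAAAAAAAAAAAD4H4AAAAAAAAAAAAD4P8AAAAAAAAAAAAB4f8AAAAAMAAAAAAAw/8AAAAAOAAAAAAA//8AAAAAeAAAAAAB//8AAAAAOAYAAAAD///AAAAAAA4AAAAH///gAAAAAA4AAAAH///wAAAAAAwAAAAH///wAAAAAAAAAAAH///4AAAAAAAAAAAH///8AAAAAAAAAAAH///4AAAAAAAAAAAD///4AAAAAAGAAAAD///wAAAAAf/4AAAB///wAAAAD//8AAAA///wAAAAP//8AAAAf//wAAAAf//8AAAAP//wAAAAf//8AAAAH//wAAAA///4AAAAB//wAAAA///4AAAAAD/wAAAB///4AAAAAB/wAAAD///4AAAAAA/wAAAH///8AAAAAAfgAAAP///8AAAAAAPgAAAf///8AAAAAAHgAAAf///8AAAAAADgAAA////8AAAAAAAAAAA////8AAAAAAAAAAAf///8AAAAAABgAAAP///4AAAAAADgAAAD///4AAAAAAHwAAAB///4AAAAAAPwAAAAf//wAAAAAAf+AAAAP//wAAAAAA/+AAAAD//wAAAAAD/+AAAAA8fwAAAAAH/+AAAAAAIAAAAAB//8AAAAAAAAAAAAD//8AAAAAAAAAAAAD//4AAAAAAAAAAAAD//4AAAAAAAAAAAAD//4AAAAAAAAAAAAD//4AAAAAAAAAAAAB//4AAAAAAAAAAAAA//wAAAAAAAAAAAAAf/wAAAAAAAAAAAAAP/wAAAAAAAAAAAAAH/wAAAAAAAAAAAAAA/wAAAAAABgAAAAAAPwAAAAAADwAAAADwDwAAAAAADgAAAADwBgAAAAAADgAAAADwAAAAAAAADAAAAABgAAAAAAAACAAAAAAAAAAAAAAAAAAAAAAAAAAAAAAAAAAAAAA/8AAAAAAAcAAAAAA/+AAAAAAD8AAAAAB/+AAAAAAH8AAAAAB/8AAAAAAH8AAAAAA/8AAAAAAH8AAAAAAf4AAAAAAD+AAAAAAP4AAAAAAD+AAAAAAHwAAAAAAB+AAAAAAAgAAAAAAA+AAAAAAAAAAAAAAAeAAAAAAAAAAAAAAAOAAAAAAAAAAAAAAAAAAAAAAAAAAAAAAAAAAAAAAAAAAAAAAAAAAAAAAAAAAAAAAAAAAAAAAAAAAAAAAAAAAAAAAAAAAAAAAAAAAAAAAAAAAAAAAAAAAAAAAAAAAAAAAAAAAAAAAAAAAAAAAAAAAAAAAAAAAAAAAAAAAAAAAAAA="/>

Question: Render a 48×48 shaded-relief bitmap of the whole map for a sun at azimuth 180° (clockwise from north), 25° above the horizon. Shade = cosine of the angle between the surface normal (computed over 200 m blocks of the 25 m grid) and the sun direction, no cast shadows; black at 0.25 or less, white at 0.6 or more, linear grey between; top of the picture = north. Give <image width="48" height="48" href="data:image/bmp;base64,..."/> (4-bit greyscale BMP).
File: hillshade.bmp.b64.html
<image width="48" height="48" href="data:image/bmp;base64,Qk32BAAAAAAAAHYAAAAoAAAAMAAAADAAAAABAAQAAAAAAIAEAAATCwAAEwsAABAAAAAAAAAAAAAAABEREQAiIiIAMzMzAERERABVVVUAZmZmAHd3dwCIiIgAmZmZAKqqqgC7u7sAzMzMAN3d3QDu7u4A////AKvMzN3Kh2Z3iZmZiamYdlQyIjNGd4iHebvMzN3LhmZWaImYiJmYdUMiIiNFd4iIibzMzN3LhlRDNGeHZniIdDIiMjNGeaqqqqvMzMy6h1QyIjVVVFZ3ZDM0VVZ4m8zLqqvN3Luph2UzIjREREVUQzRFZ3iaq7zMu6vN3KqYh2ZUQzMzMzMyI0RWZniJmYm7upq8ypiIh2d3ZUNFRDIiI0RVRFZ2ZmeaqYiZmHZ4iHeIh2VndlQzNEVUM0RUM0V4mYZmVEVoiImaqYiIiHZVVmZlVURDMzVomYdUMjRniJmrupqqmYd3d4iHd2VERVZ4ial1M0VniJqru7vLupmZmImZmXZURWZ3isunZmd2eJqqq7vLu7qqmYiZmXVDRWZoq925iHdmeJqpmaqqrMy6mYiJmXQiRWd4rMupiHZmeamIeIiIm8zLqZiIiIZDVmeJq6mHd3dmeZhlVmVWiry7uqmImZh2Z4iZq4dmZnZniIZDNERFebuqu7qZq7u6mZmImXZlZmZoh2QyIzRFeaqau7qIm8zMupd3d2ZVZlZndlQiIiRWiqmZmpiIirzMunZVVURFVVVVVUREQzRoq6mIiHZ3iau7uXVDNCIzMzRDQ0VnZlV4mqqYd2VniaqqmHUyIgARIjQzM0eZmIeJmamZhmVniaqpmHZDIQABI0RERWiru7qpmqqqllVniZmZiHdUITMzRERWZ3ibzNy6mau6l1VmeIiId3dlRHiYdlVneJiKvN3LqZqoh2VmZmZ2Z3ZmZrzcqXZniZmJmruqmHd2ZmZ2VVVmZ3Znic3tyod3eJmYiIh2ZVRERGeHZUVWZ3eIis3dy6mId4mYh2VTIiASNGiIdmZnd3iaq7u7u8uph4mZdkMhAAASRXiJh3eHd4mrzKmYm83LmIiYdUIQAAAjRWeJiIiIdnm8zKmHibzMuZiHZVMQAAEjRVeIiIiHZWiauoh3iJq7yph3ZlQhERESNFZ4iId3ZmZ3eGd3d3iay6mHdmVDMzIiI1Z4d2Zmd3ZURDVWVVaJvLqIiHdmd2VDJFZndmZniZhTIiI0RVaJvMuqmZmaqphmZmZmd3d4mql1QzESRneau7u6qqvMy6mZl2VVZ3eJmqqYZVMjV5mruqqqmrze3LqrqHZVaIiYiJmql2Vmeau6mYiIiaze26qqqHZWeImYZneaqIiJmZqph2Znd4q8u6mZmHd4d3iIdmeJmImpmHiIdVVmZWeJqqmpiImqh3iJmIiYiIqpdlVnZVVmZURWeaqZiavLqZmquqqYd3mYZEVWVVVmZUM0V4mZmr3dy6q7u6mHd2d2VFVVVVVndmQzNGeJq73d3Lu6mZdmZlVVZmVURFVWeIdUM0V4m7zMzLqXZVRERTM0VmQzRVVmeZmGVEV5q7uqqqhlMiIzMyESRUMiNWd3iaqYd2aKu7qZiHZVQzMzMyESRDIiRoiJmqqpmZmaq7qYh3d3ZlVEQ0REVUQ0V4mqqqqZq7qqqqqHdniZmYZVVWZmZlVVZ4mru6mZq7qqqqmHZmeZqodmVQ=="/>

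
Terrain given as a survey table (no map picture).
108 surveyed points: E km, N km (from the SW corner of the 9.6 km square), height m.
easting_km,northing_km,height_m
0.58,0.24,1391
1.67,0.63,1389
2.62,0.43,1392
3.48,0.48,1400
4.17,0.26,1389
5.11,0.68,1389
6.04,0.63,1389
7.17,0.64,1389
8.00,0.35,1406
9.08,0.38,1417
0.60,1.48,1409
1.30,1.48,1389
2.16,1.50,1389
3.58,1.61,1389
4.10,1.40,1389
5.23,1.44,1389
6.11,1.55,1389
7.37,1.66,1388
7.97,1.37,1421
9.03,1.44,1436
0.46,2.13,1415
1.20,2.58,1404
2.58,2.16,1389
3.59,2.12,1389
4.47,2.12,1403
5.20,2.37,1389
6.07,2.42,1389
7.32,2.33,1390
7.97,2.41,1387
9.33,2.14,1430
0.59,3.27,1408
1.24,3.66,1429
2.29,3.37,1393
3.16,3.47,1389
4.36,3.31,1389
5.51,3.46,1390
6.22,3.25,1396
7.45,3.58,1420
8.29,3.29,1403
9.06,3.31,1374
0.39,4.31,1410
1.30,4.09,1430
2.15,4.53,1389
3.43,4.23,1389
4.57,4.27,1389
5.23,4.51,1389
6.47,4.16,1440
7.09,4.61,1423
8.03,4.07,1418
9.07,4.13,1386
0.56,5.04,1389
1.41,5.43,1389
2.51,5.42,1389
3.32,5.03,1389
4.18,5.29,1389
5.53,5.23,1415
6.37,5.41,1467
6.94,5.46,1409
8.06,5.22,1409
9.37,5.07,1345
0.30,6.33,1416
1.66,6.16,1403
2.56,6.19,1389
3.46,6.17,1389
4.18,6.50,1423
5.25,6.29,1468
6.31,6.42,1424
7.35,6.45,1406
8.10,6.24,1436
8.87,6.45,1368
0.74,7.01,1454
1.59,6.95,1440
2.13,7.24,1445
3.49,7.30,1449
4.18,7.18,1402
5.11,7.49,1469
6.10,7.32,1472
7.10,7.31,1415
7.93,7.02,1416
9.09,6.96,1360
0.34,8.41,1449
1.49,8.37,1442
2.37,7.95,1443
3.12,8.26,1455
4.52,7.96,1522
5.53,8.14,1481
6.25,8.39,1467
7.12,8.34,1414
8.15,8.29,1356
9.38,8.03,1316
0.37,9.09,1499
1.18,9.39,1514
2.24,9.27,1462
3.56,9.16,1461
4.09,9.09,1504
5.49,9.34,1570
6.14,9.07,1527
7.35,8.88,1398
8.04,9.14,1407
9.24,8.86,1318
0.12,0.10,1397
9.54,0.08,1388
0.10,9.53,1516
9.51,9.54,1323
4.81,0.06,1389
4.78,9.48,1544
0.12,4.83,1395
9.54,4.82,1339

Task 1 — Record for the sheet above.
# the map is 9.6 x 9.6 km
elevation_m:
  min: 1315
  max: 1575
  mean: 1415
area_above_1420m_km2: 29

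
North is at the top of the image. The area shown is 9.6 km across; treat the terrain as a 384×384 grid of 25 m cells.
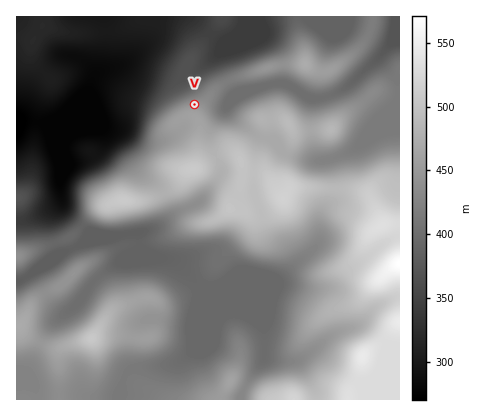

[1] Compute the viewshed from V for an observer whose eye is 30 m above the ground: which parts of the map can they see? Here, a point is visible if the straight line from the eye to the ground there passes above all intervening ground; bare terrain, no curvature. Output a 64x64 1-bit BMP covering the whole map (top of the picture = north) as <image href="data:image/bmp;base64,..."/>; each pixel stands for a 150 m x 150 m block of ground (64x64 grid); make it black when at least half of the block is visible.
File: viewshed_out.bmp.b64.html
<image width="64" height="64" href="data:image/bmp;base64,Qk0+AgAAAAAAAD4AAAAoAAAAQAAAAEAAAAABAAEAAAAAAAACAAATCwAAEwsAAAIAAAAAAAAA////AAAAAAAAAAAAAAAAAAAAAAAAAAAAAAAAAAAAAAAAAAAAAAAAAAAAAAAAAAAAAAAAAAAAAAAAAAAAAAAAAAAAAAAAAAAAAAAAAAAAAAAAAAAAAAAAAAAAAAAAAAAAAAAAAAAAAAAAAAAAAAAAAAAAAAAAAAAAAAAAAAAAAAAAAAAAAAAAAAAAAAAAAAAAAAAAAAAAAAAAAAAAAAAAAAAAAAAAAAAAAAAAAAAAAAAAAAAAAAAAAAAAAAAAAAADAAAAAAAAAAOAAAAAAAAAA8AAAAAAAAAAwAAAAAAAAADAAAAAAAAAAMAAAAAAAAAwwAAAAAAAADjAAAAAAAAAfOAAAAAAAAB84AAAADAAAPDwA3gAMAAB4PAH+AAQAAHg8A/4ABgID+D4B/gAGBz/8PgA+AAIPAH8+AB4AAg8AAD8AA3/CEAAAP4AB/+YQAAA/wAB//xAAAD/wAD//NwAAP/gAH//zAAA//AAP/+MAAD/+AA//4wAAP/+AH//iAAA//+Af/+4AAD//+A///AAAP//8f//8AAA///////wAAD///////AgcP////////Bw////////8Bj/////v//wAf/////D/4AA/////+AHAAD/////+AMAAP/////+AwAA////////AAD///////4AAP///////gAA///////+AAD///////+AAA=="/>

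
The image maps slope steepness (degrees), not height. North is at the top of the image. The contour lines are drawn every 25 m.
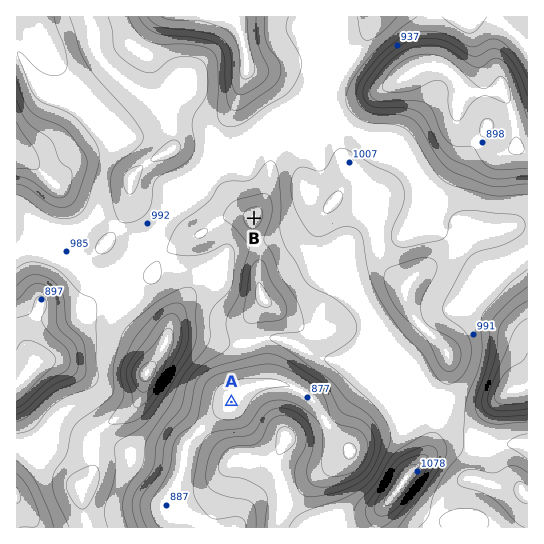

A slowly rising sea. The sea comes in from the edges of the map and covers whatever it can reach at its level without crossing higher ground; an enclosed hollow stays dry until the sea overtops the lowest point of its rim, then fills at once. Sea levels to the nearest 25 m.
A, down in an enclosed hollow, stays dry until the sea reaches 900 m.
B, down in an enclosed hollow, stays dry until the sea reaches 950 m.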